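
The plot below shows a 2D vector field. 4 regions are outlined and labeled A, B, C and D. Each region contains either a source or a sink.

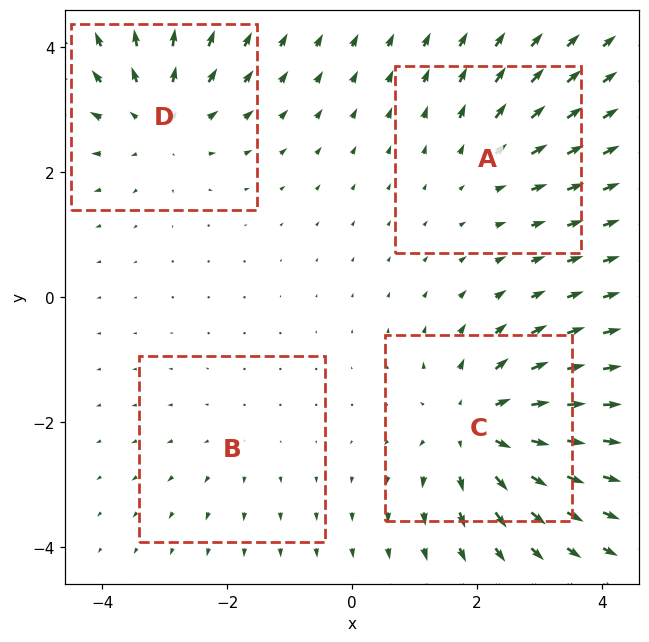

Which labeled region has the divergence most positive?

Divergence at each region's feature centre — A: about +3, B: about +2, C: about +6, D: about +5. Region C is most positive.

C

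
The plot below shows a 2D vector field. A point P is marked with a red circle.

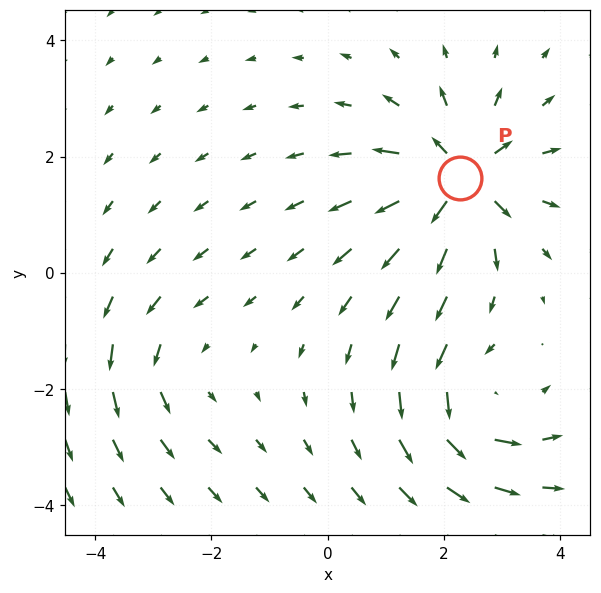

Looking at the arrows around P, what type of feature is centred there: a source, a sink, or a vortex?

At P (2.3, 1.6) the arrows spread outward. Divergence about +6, curl ≈0 — positive divergence with near-zero curl is a source.

source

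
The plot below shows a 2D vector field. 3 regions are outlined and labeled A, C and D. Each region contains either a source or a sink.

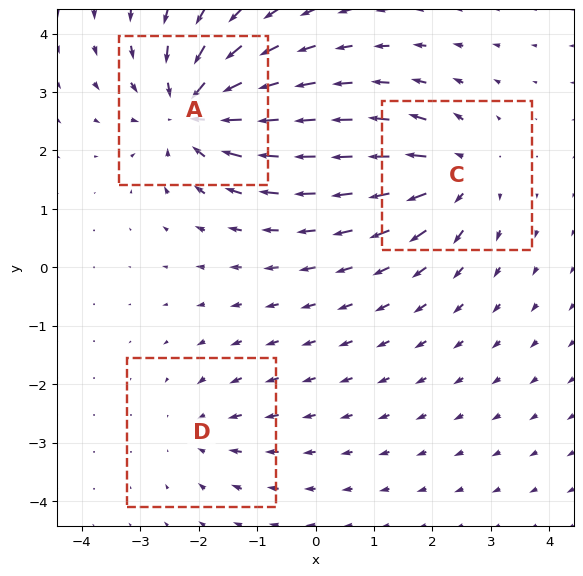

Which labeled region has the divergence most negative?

Divergence at each region's feature centre — A: about -6, C: about +4, D: about -2. Region A is most negative.

A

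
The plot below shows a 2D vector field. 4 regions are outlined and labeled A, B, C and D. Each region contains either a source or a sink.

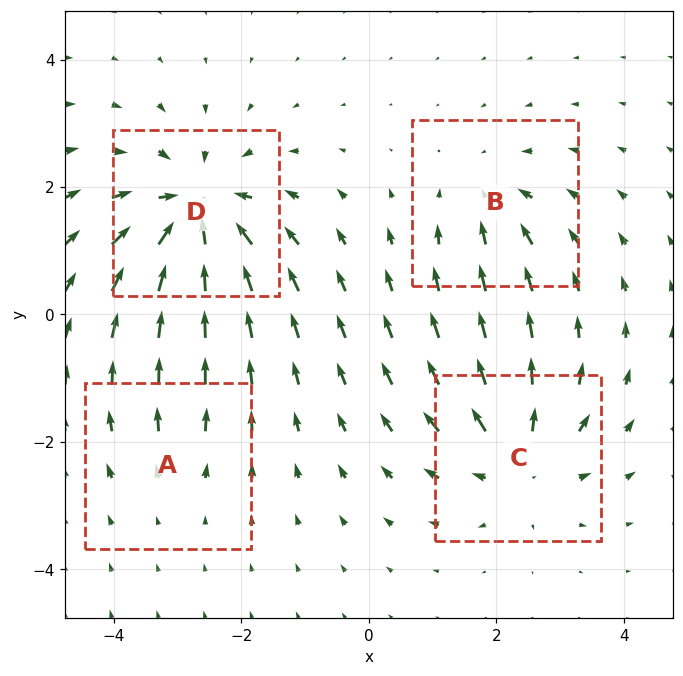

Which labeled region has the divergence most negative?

D

Divergence at each region's feature centre — A: about +2, B: about -3, C: about +5, D: about -7. Region D is most negative.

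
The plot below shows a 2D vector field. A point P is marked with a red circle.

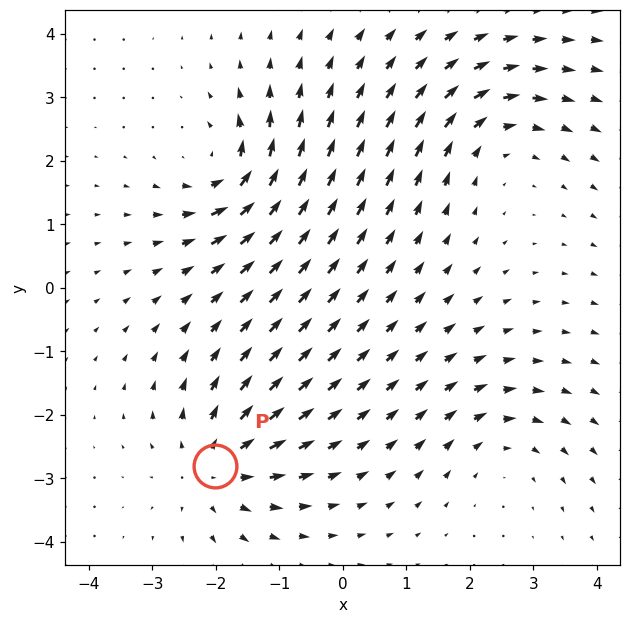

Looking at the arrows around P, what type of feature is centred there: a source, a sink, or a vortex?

At P (-2.0, -2.8) the arrows spread outward. Divergence about +5, curl ≈0 — positive divergence with near-zero curl is a source.

source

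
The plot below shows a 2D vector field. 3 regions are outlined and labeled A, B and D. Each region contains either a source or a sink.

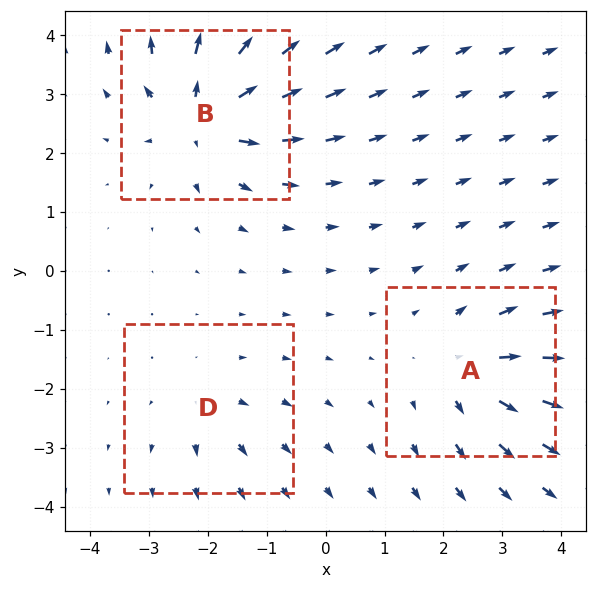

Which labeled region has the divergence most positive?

B

Divergence at each region's feature centre — A: about +4, B: about +6, D: about +2. Region B is most positive.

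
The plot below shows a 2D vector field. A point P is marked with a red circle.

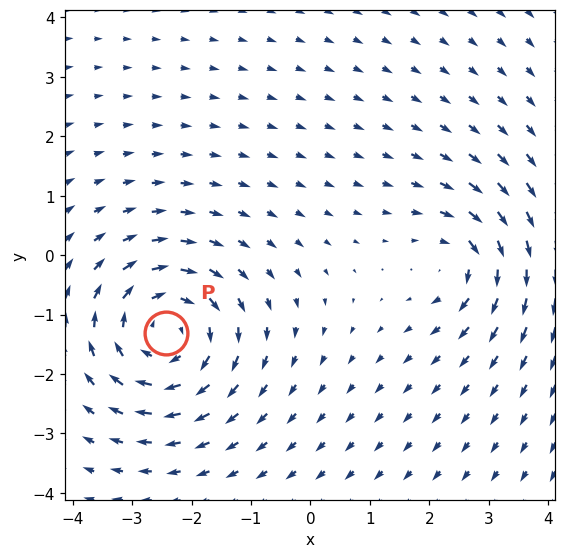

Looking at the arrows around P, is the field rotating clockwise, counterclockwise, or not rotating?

clockwise

Near P at (-2.4, -1.3) the arrows circulate clockwise. The curl (z-component) there is about -5; negative curl means clockwise rotation.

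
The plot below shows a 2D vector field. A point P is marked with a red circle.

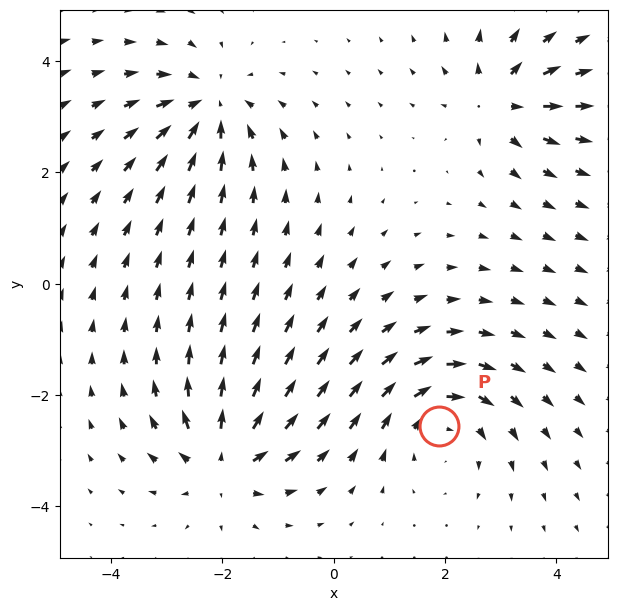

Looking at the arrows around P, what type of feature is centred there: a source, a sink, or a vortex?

vortex

At P (1.9, -2.6) the arrows circulate clockwise. Divergence ≈0, curl about -4 — near-zero divergence with nonzero curl is a vortex.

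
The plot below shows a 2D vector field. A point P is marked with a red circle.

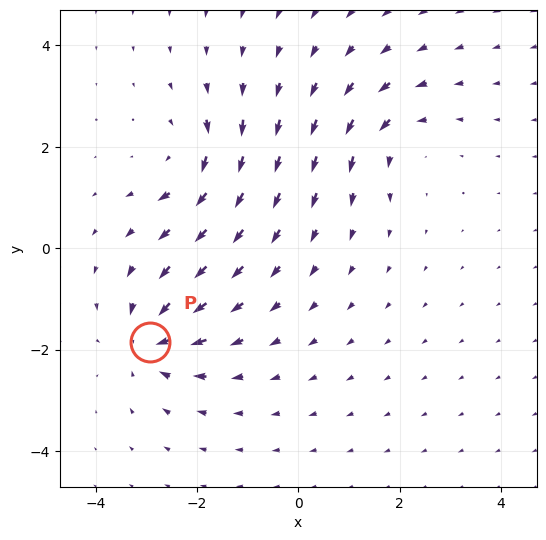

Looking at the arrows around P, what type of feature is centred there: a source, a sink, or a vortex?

At P (-2.9, -1.9) the arrows converge inward. Divergence about -6, curl ≈0 — negative divergence with near-zero curl is a sink.

sink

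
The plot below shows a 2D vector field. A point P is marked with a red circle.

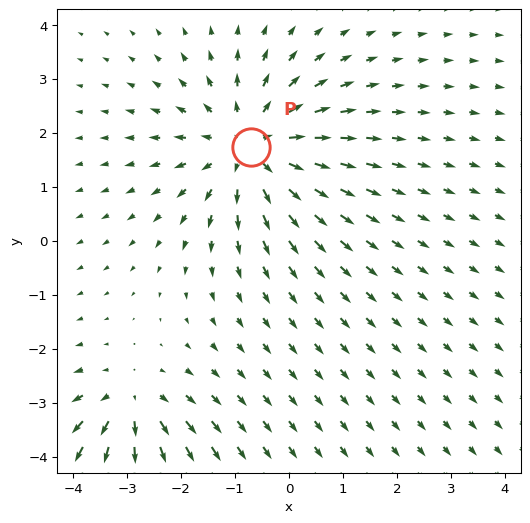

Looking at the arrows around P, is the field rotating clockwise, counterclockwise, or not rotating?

not rotating

Near P at (-0.7, 1.7) the arrows show no circulation. The curl there is ≈0.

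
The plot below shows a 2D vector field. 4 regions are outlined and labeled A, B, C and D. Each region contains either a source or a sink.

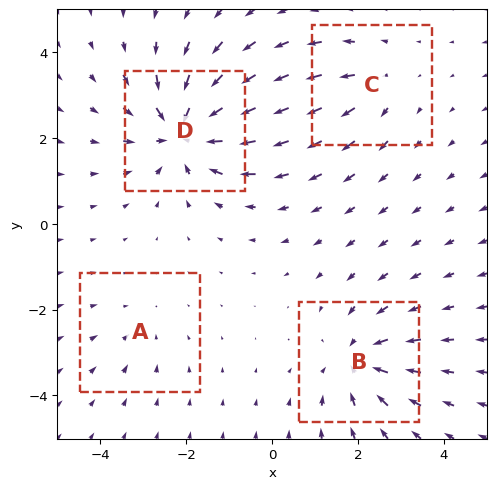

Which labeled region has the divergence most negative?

D

Divergence at each region's feature centre — A: about -2, B: about -5, C: about +3, D: about -7. Region D is most negative.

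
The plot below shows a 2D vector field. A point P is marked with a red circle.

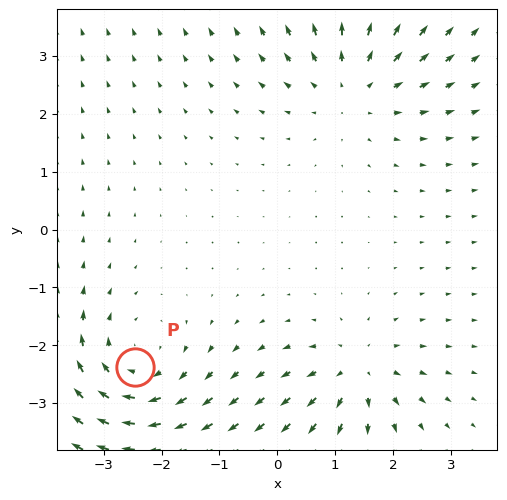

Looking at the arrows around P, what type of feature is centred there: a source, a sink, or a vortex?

vortex

At P (-2.5, -2.4) the arrows circulate clockwise. Divergence ≈0, curl about -4 — near-zero divergence with nonzero curl is a vortex.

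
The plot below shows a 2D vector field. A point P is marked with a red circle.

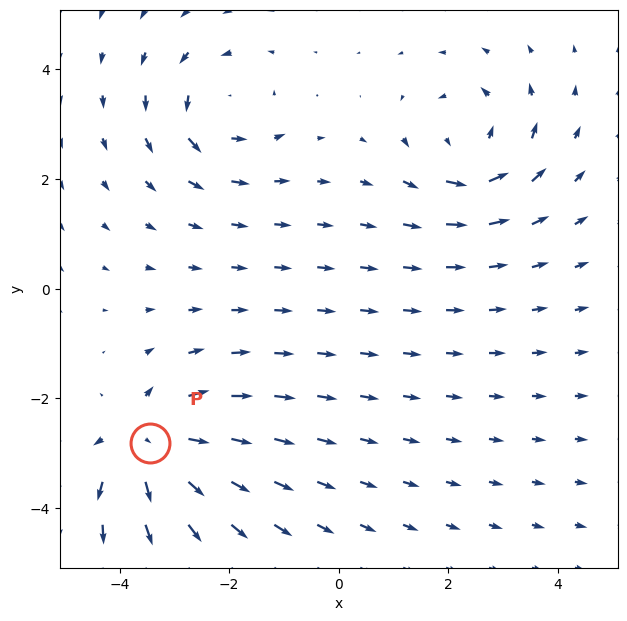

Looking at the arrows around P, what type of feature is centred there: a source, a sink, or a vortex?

source

At P (-3.4, -2.8) the arrows spread outward. Divergence about +5, curl ≈0 — positive divergence with near-zero curl is a source.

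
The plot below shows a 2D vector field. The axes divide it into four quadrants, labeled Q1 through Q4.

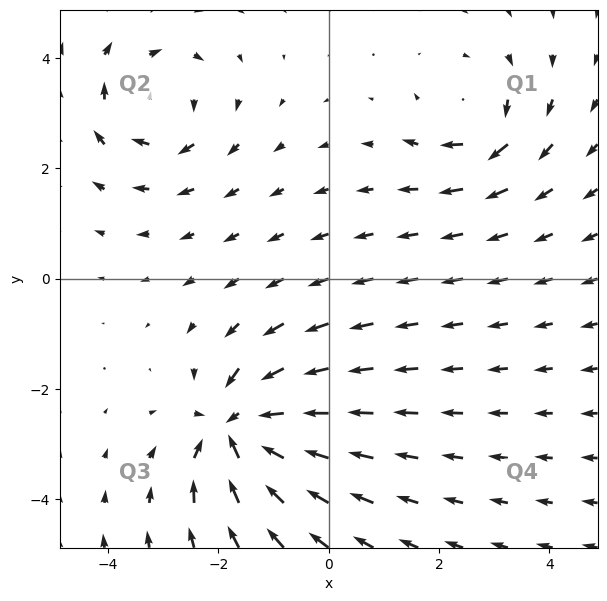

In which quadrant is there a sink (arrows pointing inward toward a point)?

Q3

The sink sits at approximately (-1.6, -2.7), which lies in quadrant Q3. The divergence there is about -6, negative as expected for a sink.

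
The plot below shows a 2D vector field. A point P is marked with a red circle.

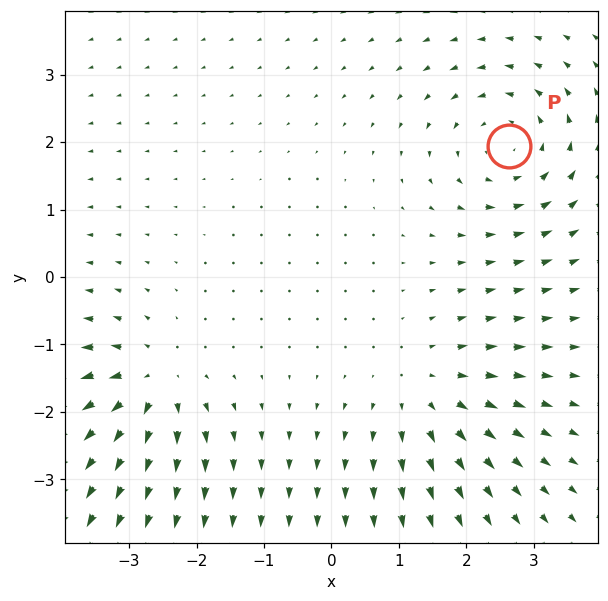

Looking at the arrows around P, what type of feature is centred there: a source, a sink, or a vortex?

At P (2.6, 1.9) the arrows circulate counterclockwise. Divergence ≈0, curl about +3 — near-zero divergence with nonzero curl is a vortex.

vortex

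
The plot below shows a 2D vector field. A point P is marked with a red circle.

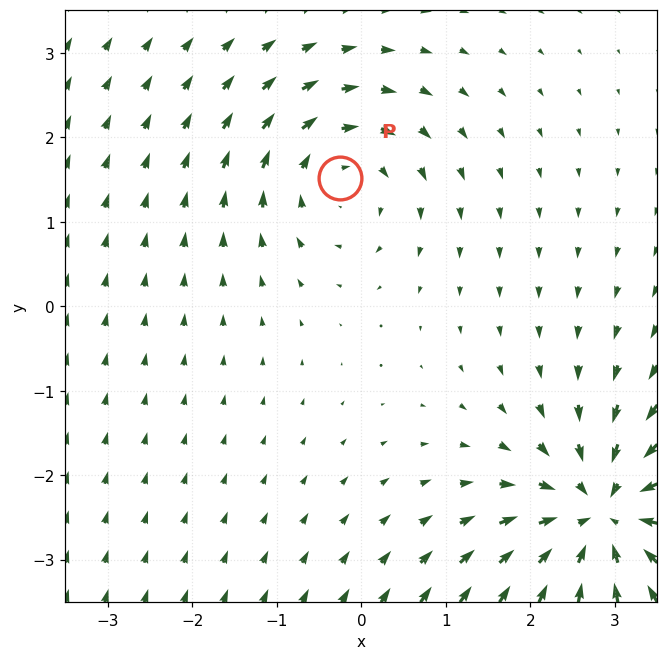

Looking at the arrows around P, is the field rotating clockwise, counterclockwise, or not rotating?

Near P at (-0.3, 1.5) the arrows circulate clockwise. The curl (z-component) there is about -3; negative curl means clockwise rotation.

clockwise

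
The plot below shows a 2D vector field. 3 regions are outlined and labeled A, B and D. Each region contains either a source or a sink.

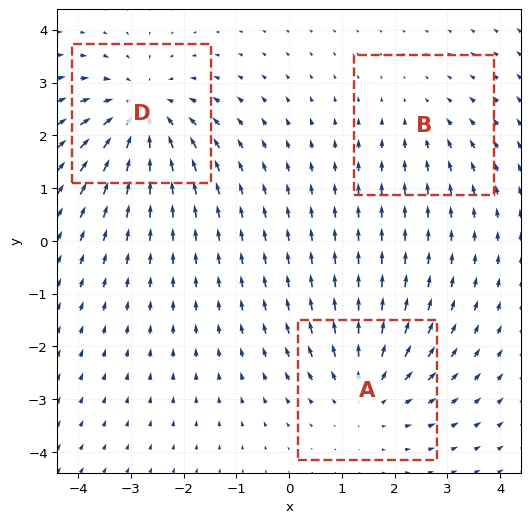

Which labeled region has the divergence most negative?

D

Divergence at each region's feature centre — A: about +3, B: about -2, D: about -4. Region D is most negative.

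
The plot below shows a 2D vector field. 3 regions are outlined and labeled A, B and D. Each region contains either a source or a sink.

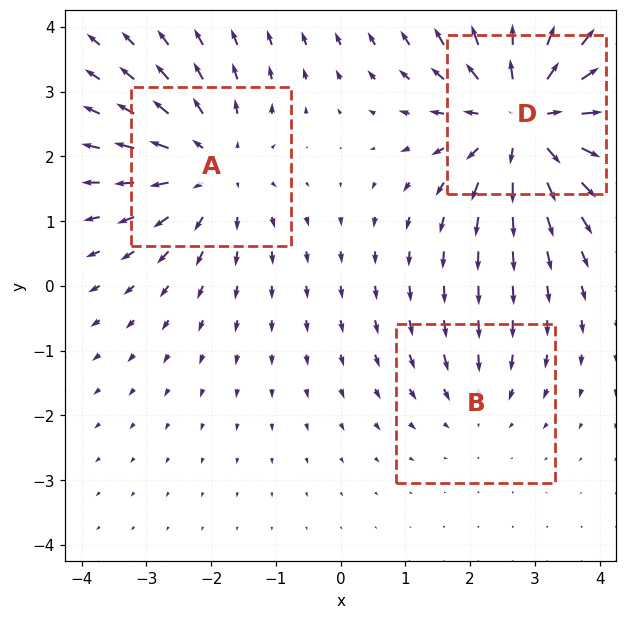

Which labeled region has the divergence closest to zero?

Divergence at each region's feature centre — A: about +3, B: about -2, D: about +4. Region B is closest to zero.

B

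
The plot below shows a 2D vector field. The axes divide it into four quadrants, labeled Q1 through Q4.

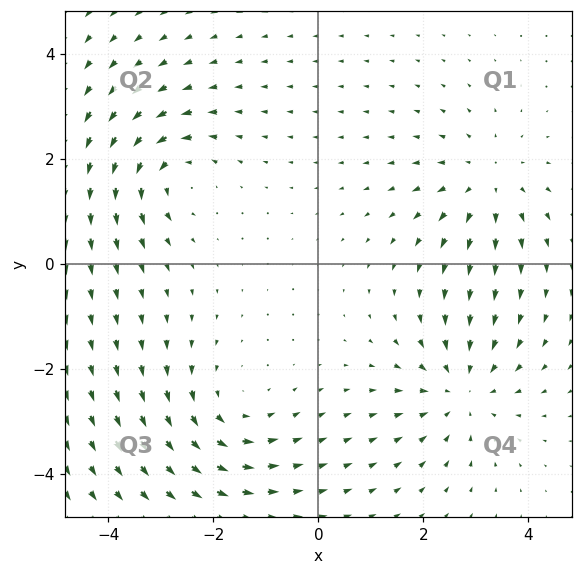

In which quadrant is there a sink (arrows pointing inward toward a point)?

Q4

The sink sits at approximately (2.7, -2.4), which lies in quadrant Q4. The divergence there is about -4, negative as expected for a sink.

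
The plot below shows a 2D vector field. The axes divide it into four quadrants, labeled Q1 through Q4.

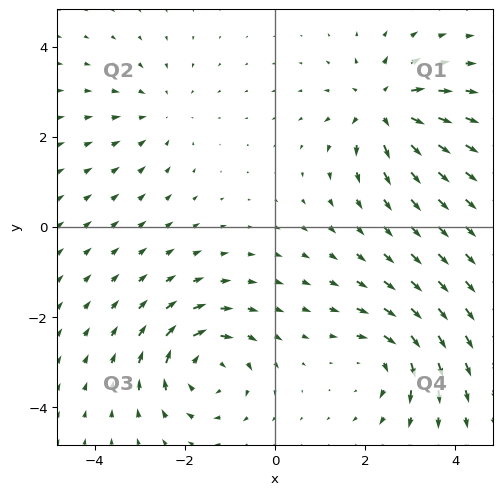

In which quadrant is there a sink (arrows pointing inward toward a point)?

The sink sits at approximately (-2.5, 2.5), which lies in quadrant Q2. The divergence there is about -3, negative as expected for a sink.

Q2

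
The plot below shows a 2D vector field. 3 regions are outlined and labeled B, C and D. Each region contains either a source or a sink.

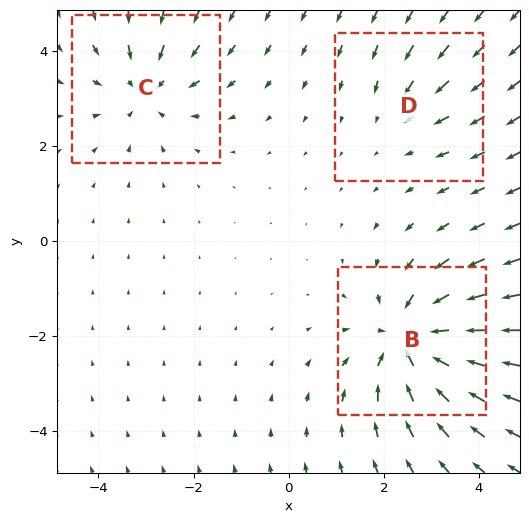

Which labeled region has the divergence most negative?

Divergence at each region's feature centre — B: about -5, C: about -3, D: about -2. Region B is most negative.

B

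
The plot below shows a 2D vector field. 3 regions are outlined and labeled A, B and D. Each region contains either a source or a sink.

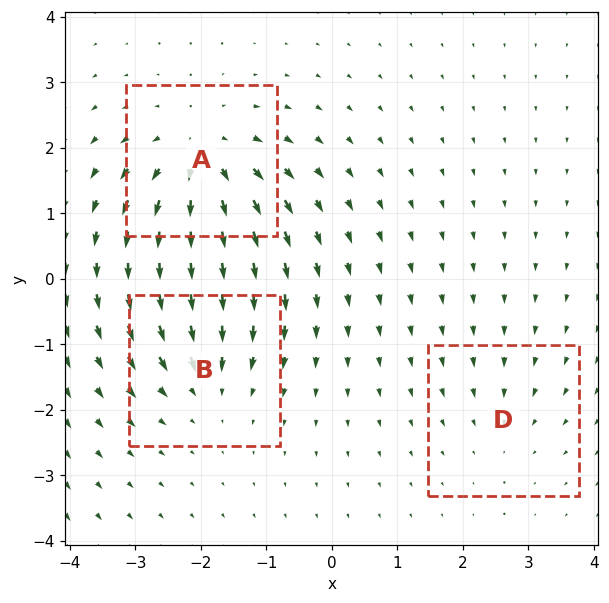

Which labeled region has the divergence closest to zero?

Divergence at each region's feature centre — A: about +5, B: about -3, D: about -2. Region D is closest to zero.

D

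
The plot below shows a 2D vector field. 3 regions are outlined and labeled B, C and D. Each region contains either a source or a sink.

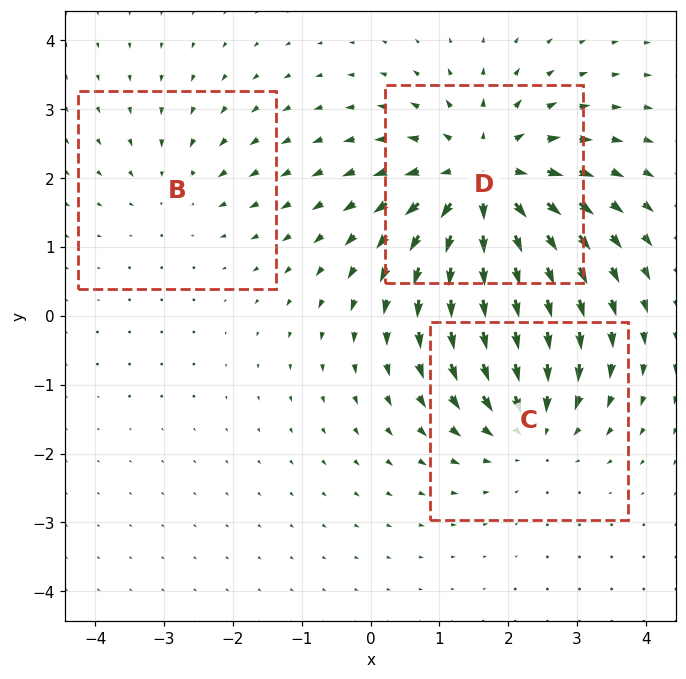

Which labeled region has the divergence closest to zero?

Divergence at each region's feature centre — B: about -2, C: about -3, D: about +5. Region B is closest to zero.

B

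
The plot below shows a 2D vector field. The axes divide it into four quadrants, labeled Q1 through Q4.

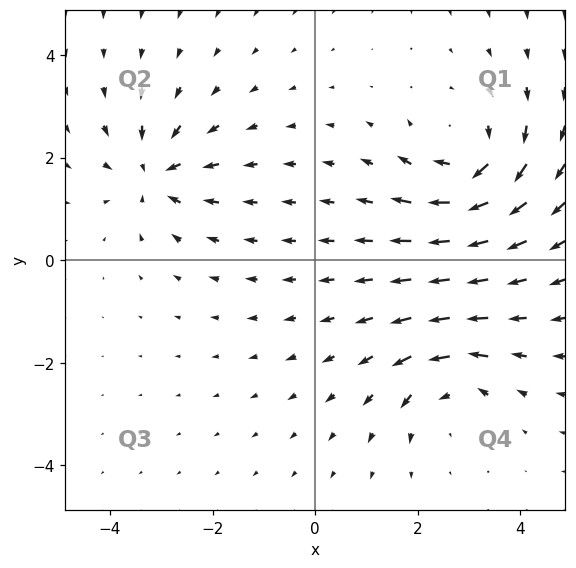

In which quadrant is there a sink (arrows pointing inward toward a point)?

Q2

The sink sits at approximately (-3.1, 1.7), which lies in quadrant Q2. The divergence there is about -4, negative as expected for a sink.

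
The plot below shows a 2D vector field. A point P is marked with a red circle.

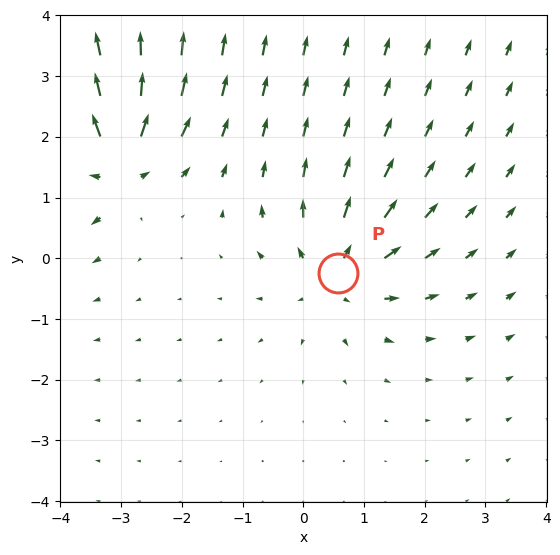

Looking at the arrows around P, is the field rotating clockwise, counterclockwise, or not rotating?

not rotating

Near P at (0.6, -0.3) the arrows show no circulation. The curl there is ≈0.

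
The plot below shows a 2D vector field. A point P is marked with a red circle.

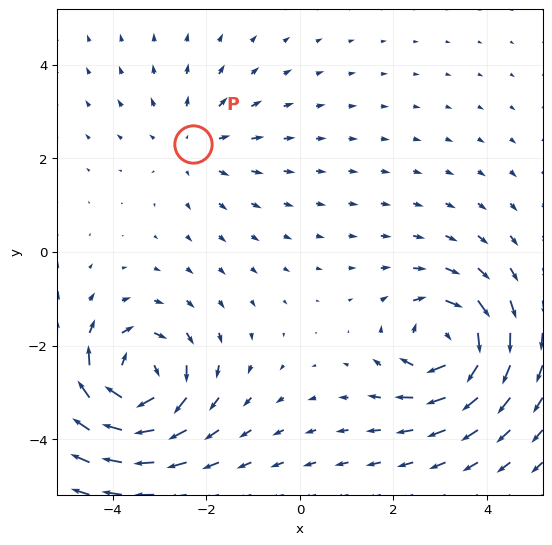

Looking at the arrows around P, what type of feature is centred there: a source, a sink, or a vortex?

source

At P (-2.3, 2.3) the arrows spread outward. Divergence about +2, curl ≈0 — positive divergence with near-zero curl is a source.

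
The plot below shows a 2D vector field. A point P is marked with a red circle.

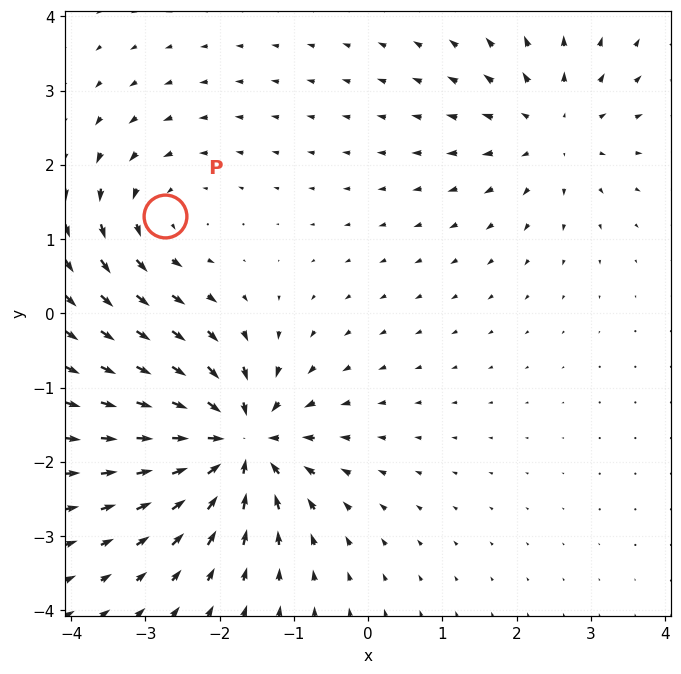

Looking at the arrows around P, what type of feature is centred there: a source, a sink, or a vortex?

vortex

At P (-2.7, 1.3) the arrows circulate counterclockwise. Divergence ≈0, curl about +3 — near-zero divergence with nonzero curl is a vortex.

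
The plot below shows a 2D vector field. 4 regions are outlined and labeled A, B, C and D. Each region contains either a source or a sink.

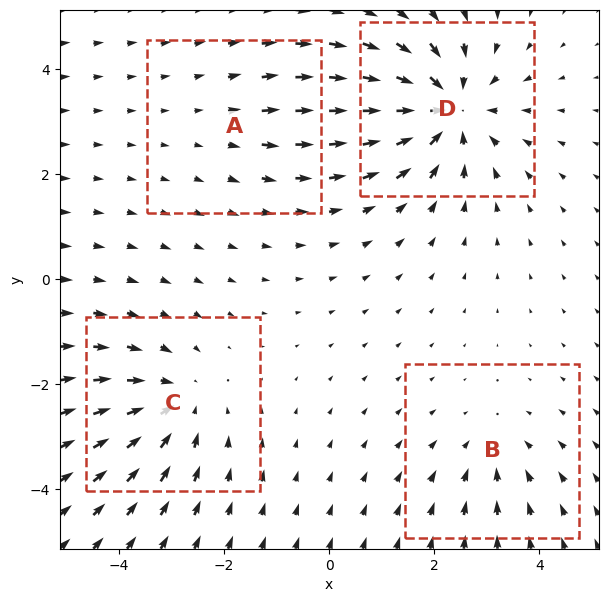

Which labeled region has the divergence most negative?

D

Divergence at each region's feature centre — A: about +2, B: about -3, C: about -4, D: about -6. Region D is most negative.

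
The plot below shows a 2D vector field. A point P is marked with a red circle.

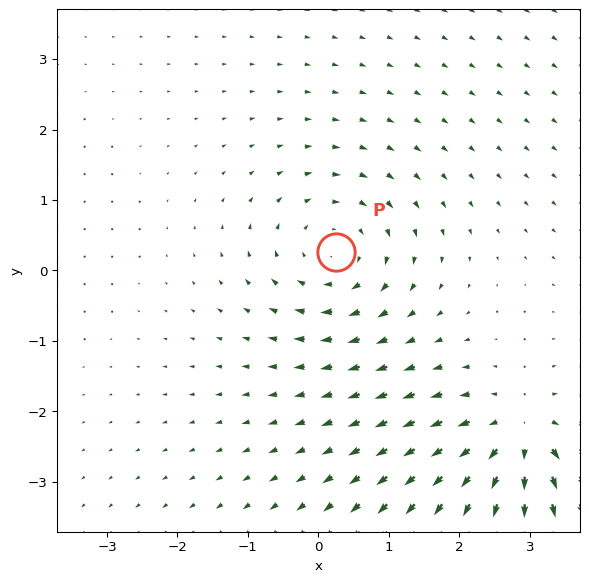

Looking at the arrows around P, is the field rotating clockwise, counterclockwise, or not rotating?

Near P at (0.3, 0.3) the arrows circulate clockwise. The curl (z-component) there is about -3; negative curl means clockwise rotation.

clockwise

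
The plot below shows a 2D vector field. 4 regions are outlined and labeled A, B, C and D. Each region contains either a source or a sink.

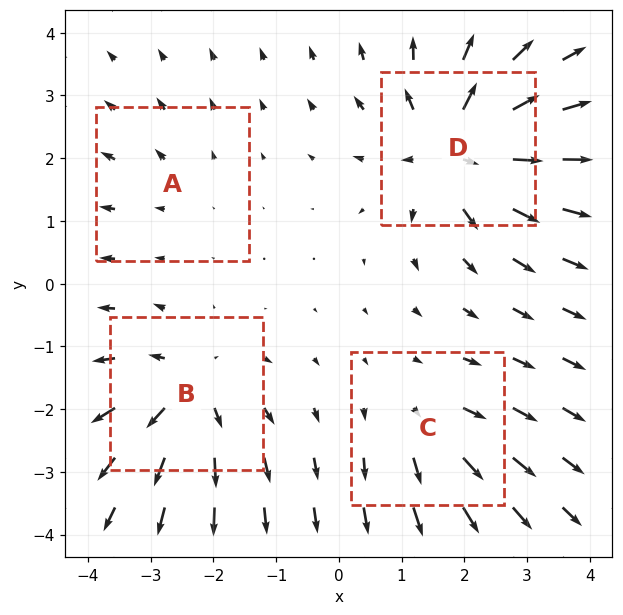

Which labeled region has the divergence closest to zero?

Divergence at each region's feature centre — A: about +2, B: about +6, C: about +4, D: about +8. Region A is closest to zero.

A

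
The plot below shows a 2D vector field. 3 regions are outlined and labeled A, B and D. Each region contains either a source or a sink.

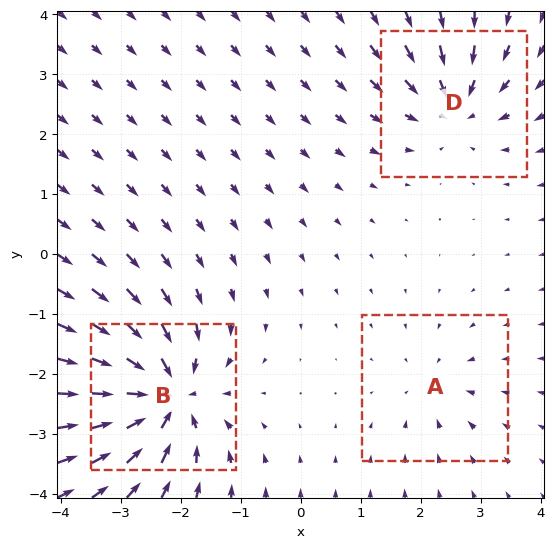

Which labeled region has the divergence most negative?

Divergence at each region's feature centre — A: about -2, B: about -7, D: about -4. Region B is most negative.

B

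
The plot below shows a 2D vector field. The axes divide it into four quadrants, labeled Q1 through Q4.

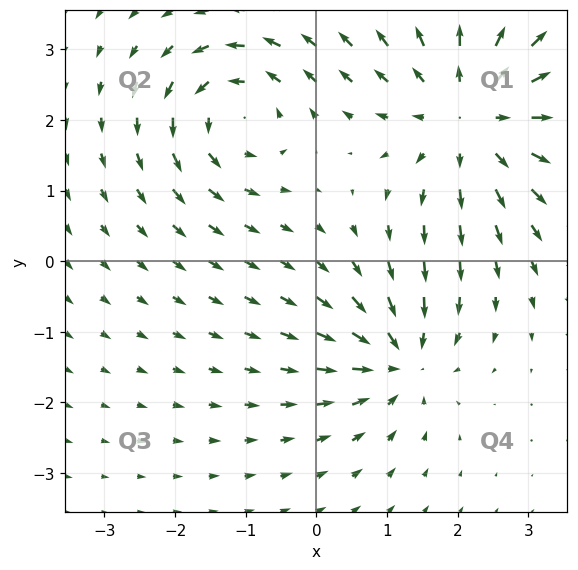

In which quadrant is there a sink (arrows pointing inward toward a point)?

Q4

The sink sits at approximately (1.2, -1.4), which lies in quadrant Q4. The divergence there is about -4, negative as expected for a sink.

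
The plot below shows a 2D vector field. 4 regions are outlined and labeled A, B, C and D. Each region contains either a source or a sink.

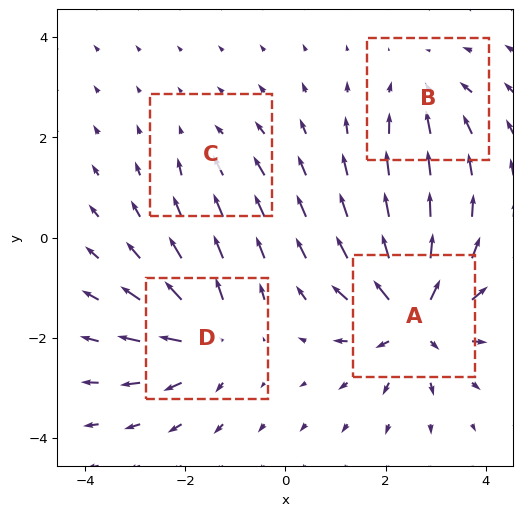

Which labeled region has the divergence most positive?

A

Divergence at each region's feature centre — A: about +7, B: about -3, C: about -2, D: about +5. Region A is most positive.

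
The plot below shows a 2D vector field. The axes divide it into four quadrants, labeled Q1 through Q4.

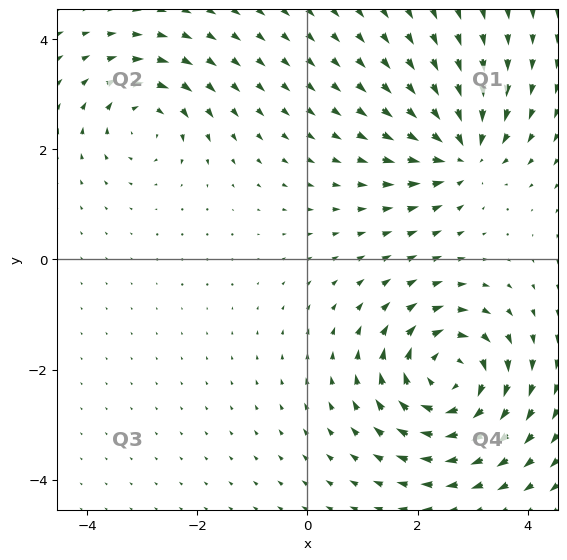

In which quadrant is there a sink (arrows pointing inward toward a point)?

Q1

The sink sits at approximately (2.8, 1.9), which lies in quadrant Q1. The divergence there is about -5, negative as expected for a sink.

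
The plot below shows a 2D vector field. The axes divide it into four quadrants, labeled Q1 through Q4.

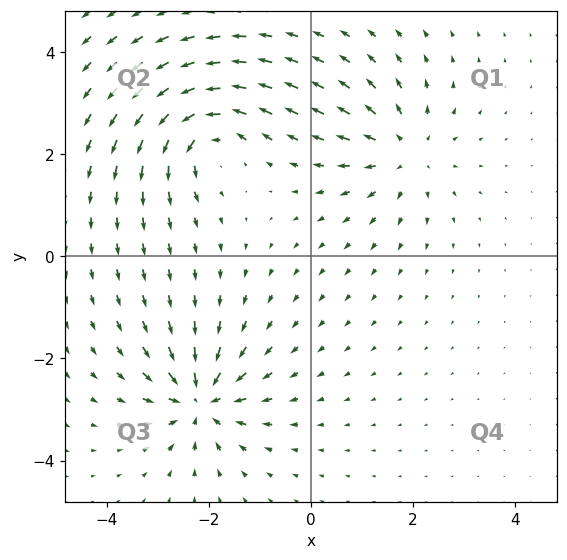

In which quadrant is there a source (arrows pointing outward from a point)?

The source sits at approximately (1.8, 2.0), which lies in quadrant Q1. The divergence there is about +5, positive as expected for a source.

Q1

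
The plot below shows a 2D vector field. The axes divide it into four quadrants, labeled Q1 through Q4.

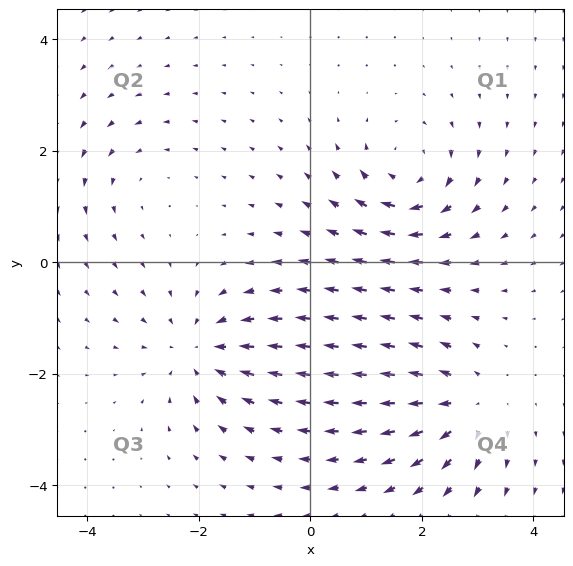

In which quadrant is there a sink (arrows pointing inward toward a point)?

Q3

The sink sits at approximately (-2.0, -1.6), which lies in quadrant Q3. The divergence there is about -4, negative as expected for a sink.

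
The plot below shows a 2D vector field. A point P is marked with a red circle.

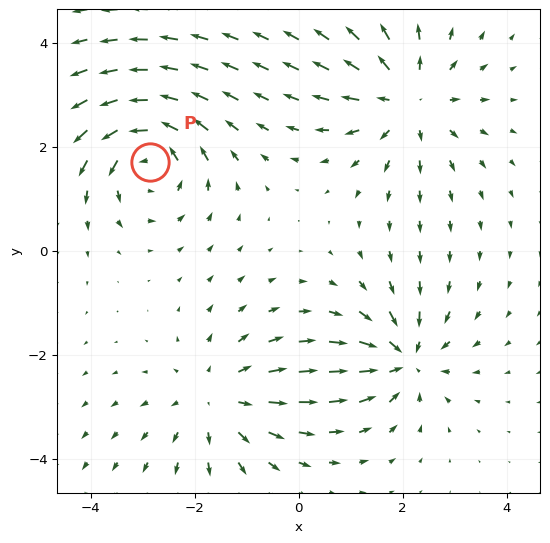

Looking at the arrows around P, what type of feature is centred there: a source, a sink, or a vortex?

At P (-2.9, 1.7) the arrows circulate counterclockwise. Divergence ≈0, curl about +6 — near-zero divergence with nonzero curl is a vortex.

vortex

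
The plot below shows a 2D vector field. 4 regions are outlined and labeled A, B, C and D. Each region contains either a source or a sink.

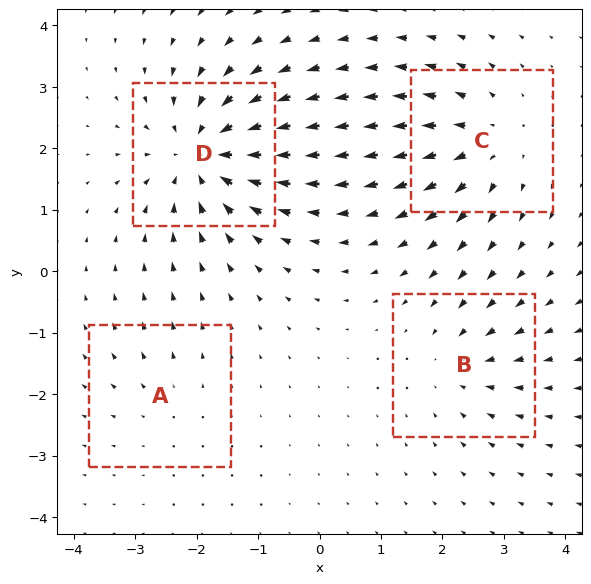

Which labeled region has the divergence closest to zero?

A

Divergence at each region's feature centre — A: about +2, B: about -4, C: about +5, D: about -8. Region A is closest to zero.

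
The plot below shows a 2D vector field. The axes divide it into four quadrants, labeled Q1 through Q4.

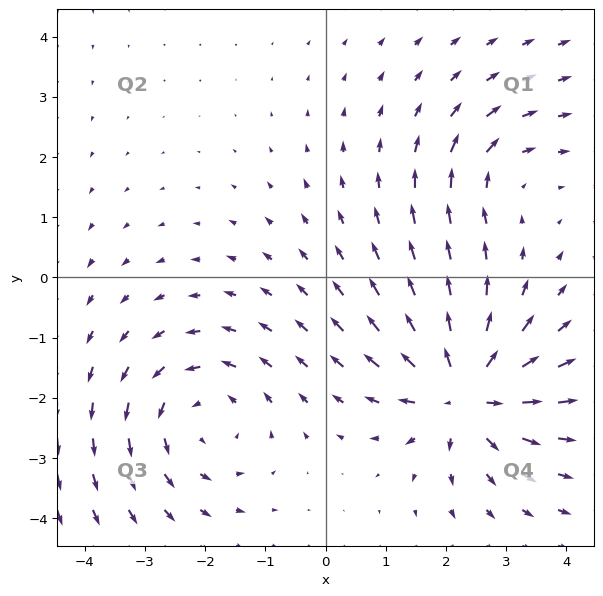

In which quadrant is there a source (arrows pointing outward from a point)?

The source sits at approximately (2.3, -1.9), which lies in quadrant Q4. The divergence there is about +6, positive as expected for a source.

Q4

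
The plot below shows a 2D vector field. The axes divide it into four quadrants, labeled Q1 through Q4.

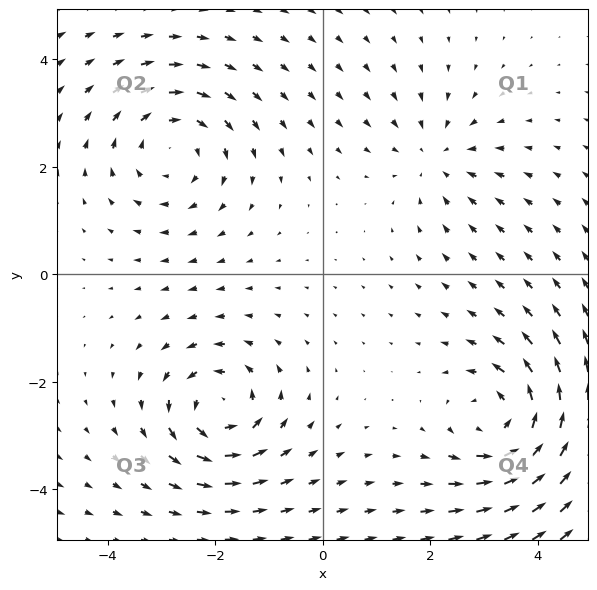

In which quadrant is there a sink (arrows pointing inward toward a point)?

Q1

The sink sits at approximately (2.1, 2.2), which lies in quadrant Q1. The divergence there is about -3, negative as expected for a sink.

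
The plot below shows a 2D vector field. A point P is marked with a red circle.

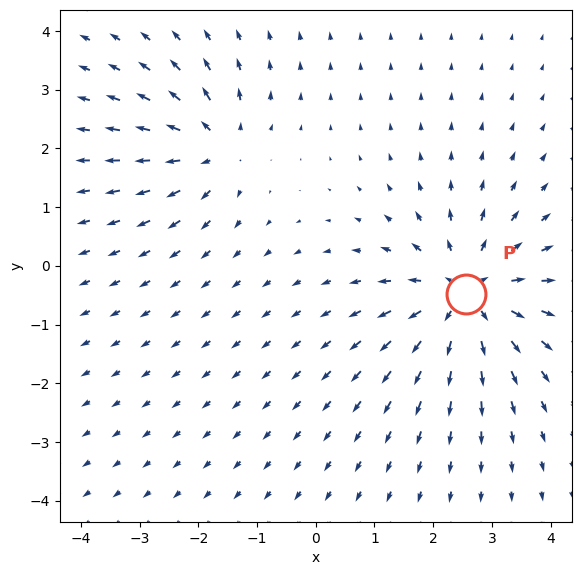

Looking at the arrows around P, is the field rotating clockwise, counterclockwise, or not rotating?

Near P at (2.6, -0.5) the arrows show no circulation. The curl there is ≈0.

not rotating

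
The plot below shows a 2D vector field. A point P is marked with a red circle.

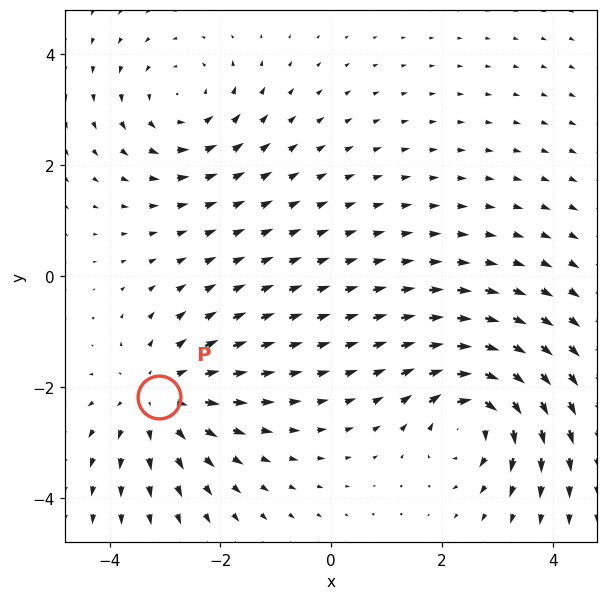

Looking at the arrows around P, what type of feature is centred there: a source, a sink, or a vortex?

source

At P (-3.1, -2.2) the arrows spread outward. Divergence about +3, curl ≈0 — positive divergence with near-zero curl is a source.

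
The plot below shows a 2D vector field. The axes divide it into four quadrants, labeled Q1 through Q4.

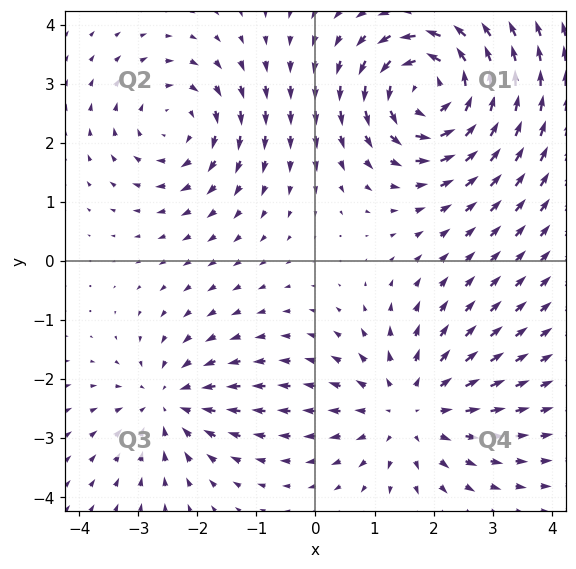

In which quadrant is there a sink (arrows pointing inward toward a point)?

Q3

The sink sits at approximately (-2.5, -2.4), which lies in quadrant Q3. The divergence there is about -3, negative as expected for a sink.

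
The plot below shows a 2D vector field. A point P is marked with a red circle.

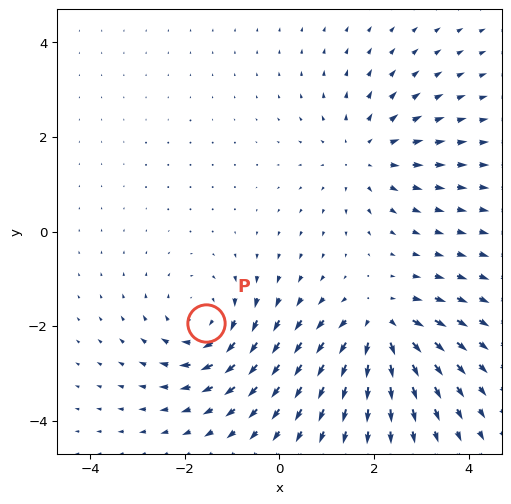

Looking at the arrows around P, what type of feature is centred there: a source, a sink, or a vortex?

vortex

At P (-1.6, -1.9) the arrows circulate clockwise. Divergence ≈0, curl about -4 — near-zero divergence with nonzero curl is a vortex.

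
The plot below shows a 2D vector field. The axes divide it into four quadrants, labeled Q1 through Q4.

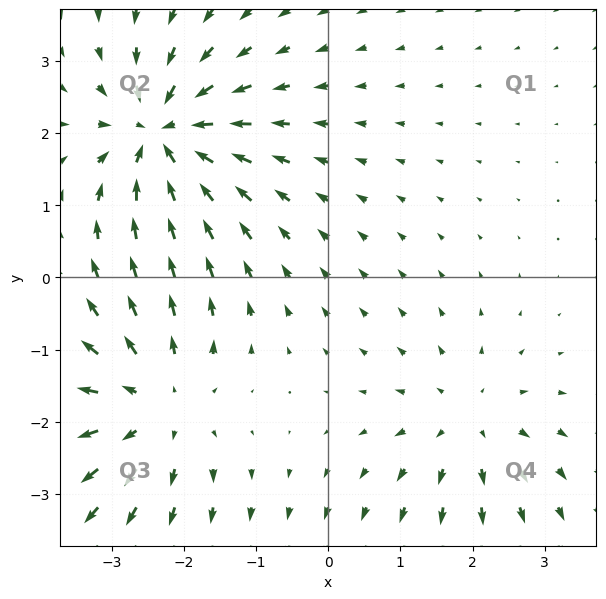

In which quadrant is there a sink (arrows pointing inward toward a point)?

The sink sits at approximately (-2.3, 2.0), which lies in quadrant Q2. The divergence there is about -5, negative as expected for a sink.

Q2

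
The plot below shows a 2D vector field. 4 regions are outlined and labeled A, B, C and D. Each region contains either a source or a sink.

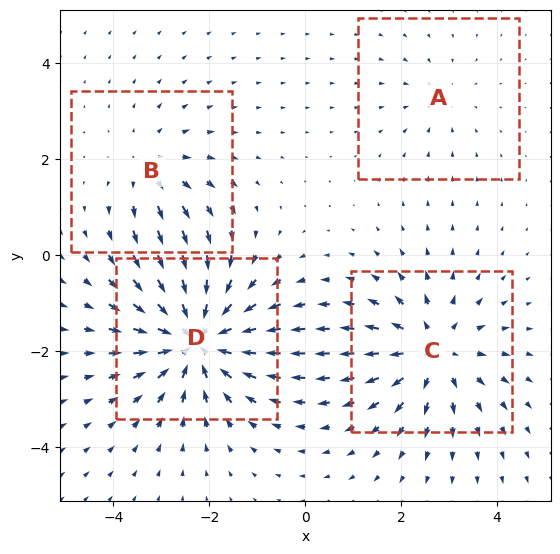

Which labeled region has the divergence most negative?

Divergence at each region's feature centre — A: about -2, B: about +3, C: about +5, D: about -7. Region D is most negative.

D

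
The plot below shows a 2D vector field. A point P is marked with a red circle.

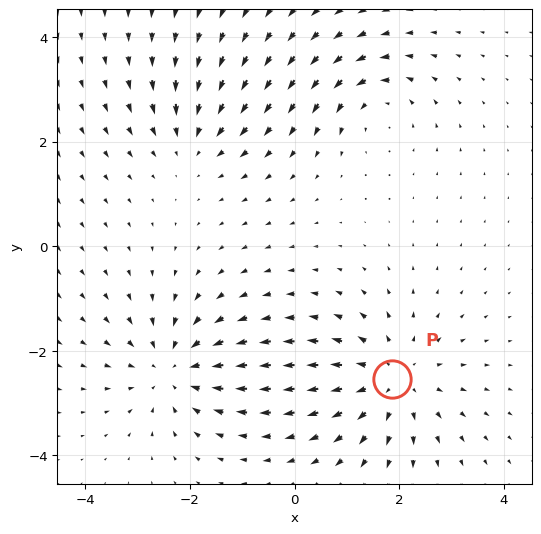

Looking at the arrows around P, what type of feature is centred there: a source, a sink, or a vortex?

source

At P (1.9, -2.5) the arrows spread outward. Divergence about +4, curl ≈0 — positive divergence with near-zero curl is a source.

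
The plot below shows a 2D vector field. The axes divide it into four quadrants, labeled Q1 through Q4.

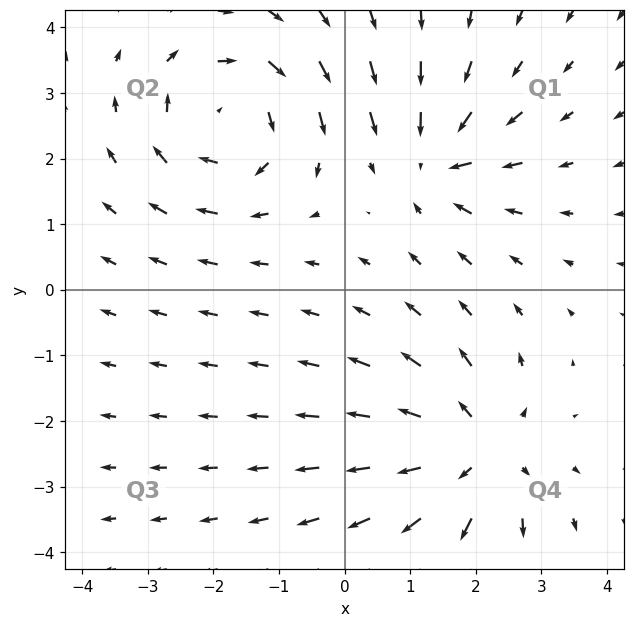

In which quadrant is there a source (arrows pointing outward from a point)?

The source sits at approximately (2.0, -2.5), which lies in quadrant Q4. The divergence there is about +5, positive as expected for a source.

Q4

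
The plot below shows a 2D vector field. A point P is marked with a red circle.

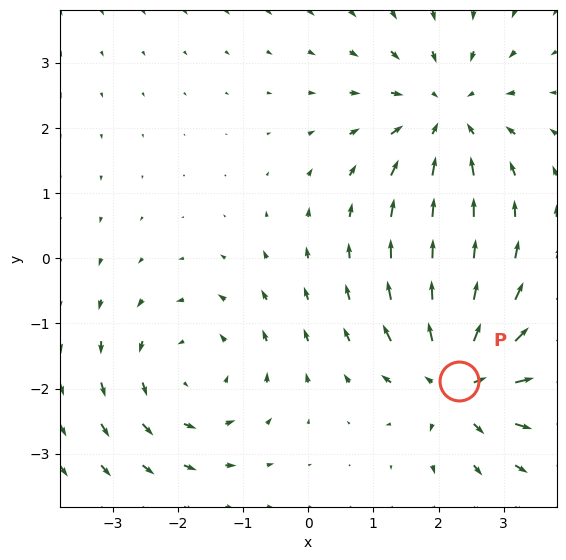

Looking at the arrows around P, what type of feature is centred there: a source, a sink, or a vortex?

source

At P (2.3, -1.9) the arrows spread outward. Divergence about +7, curl ≈0 — positive divergence with near-zero curl is a source.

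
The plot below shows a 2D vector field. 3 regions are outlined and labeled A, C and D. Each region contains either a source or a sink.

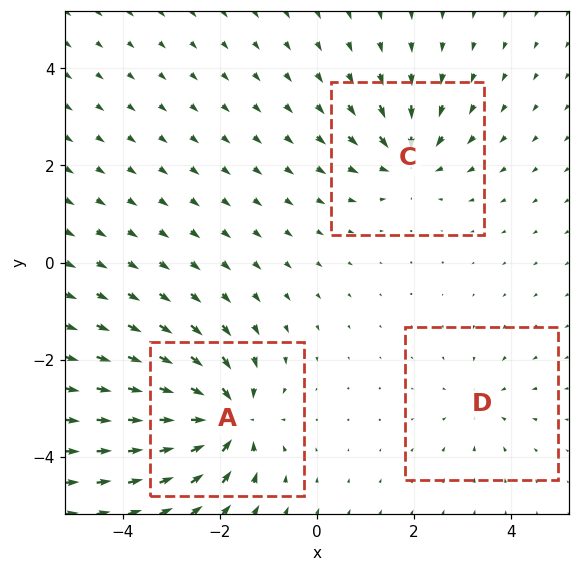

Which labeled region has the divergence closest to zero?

Divergence at each region's feature centre — A: about -6, C: about -4, D: about -2. Region D is closest to zero.

D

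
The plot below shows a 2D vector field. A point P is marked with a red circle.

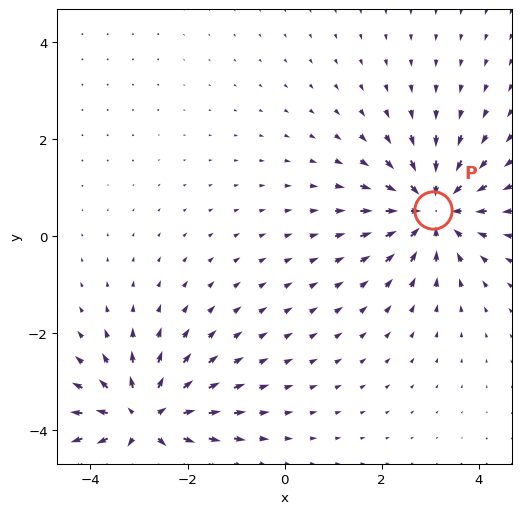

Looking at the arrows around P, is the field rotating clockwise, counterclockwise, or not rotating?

not rotating

Near P at (3.0, 0.5) the arrows show no circulation. The curl there is ≈0.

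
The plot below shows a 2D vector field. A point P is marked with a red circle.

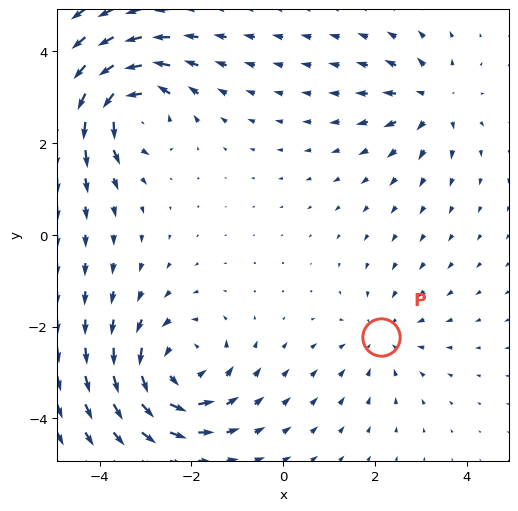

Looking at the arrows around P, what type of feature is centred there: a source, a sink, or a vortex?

sink

At P (2.1, -2.2) the arrows converge inward. Divergence about -2, curl ≈0 — negative divergence with near-zero curl is a sink.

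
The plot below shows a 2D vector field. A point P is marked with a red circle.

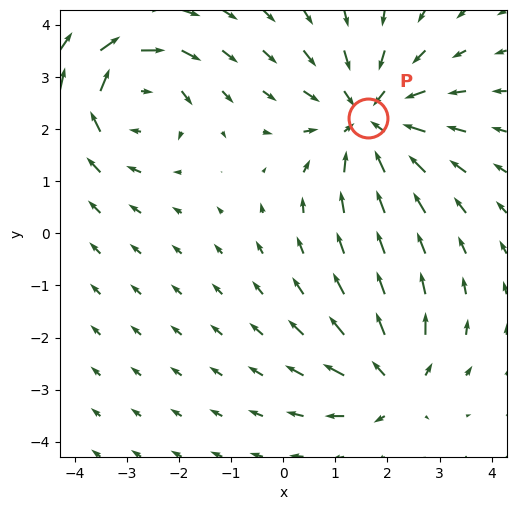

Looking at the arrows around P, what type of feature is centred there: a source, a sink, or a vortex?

At P (1.6, 2.2) the arrows converge inward. Divergence about -4, curl ≈0 — negative divergence with near-zero curl is a sink.

sink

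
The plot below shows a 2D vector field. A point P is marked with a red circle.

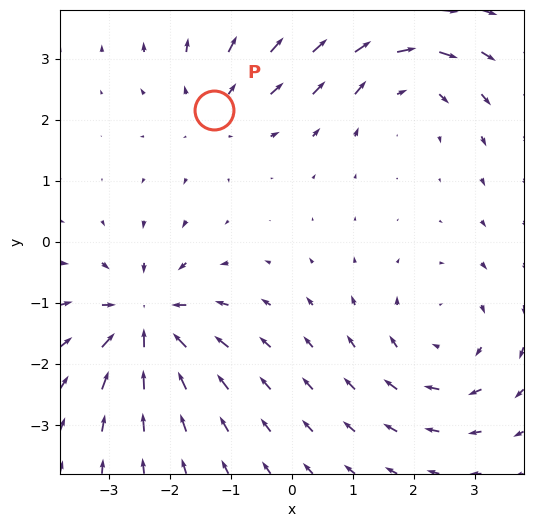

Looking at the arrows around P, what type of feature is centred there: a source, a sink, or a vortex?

source

At P (-1.3, 2.2) the arrows spread outward. Divergence about +3, curl ≈0 — positive divergence with near-zero curl is a source.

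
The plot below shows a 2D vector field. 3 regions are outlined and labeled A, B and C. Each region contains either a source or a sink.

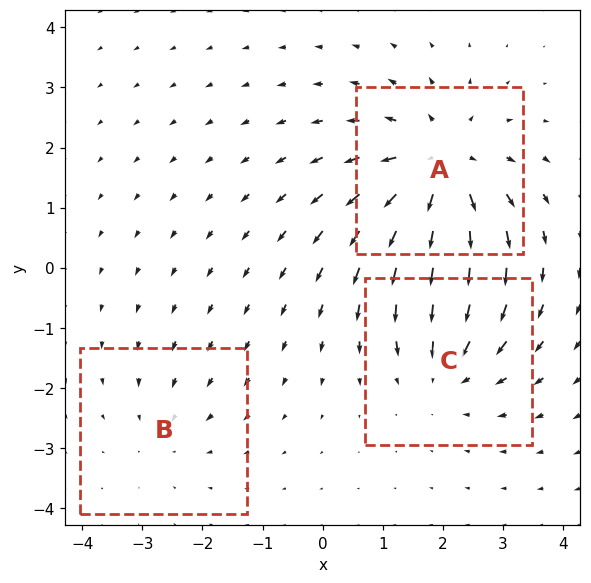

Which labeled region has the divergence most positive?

A

Divergence at each region's feature centre — A: about +5, B: about -2, C: about -3. Region A is most positive.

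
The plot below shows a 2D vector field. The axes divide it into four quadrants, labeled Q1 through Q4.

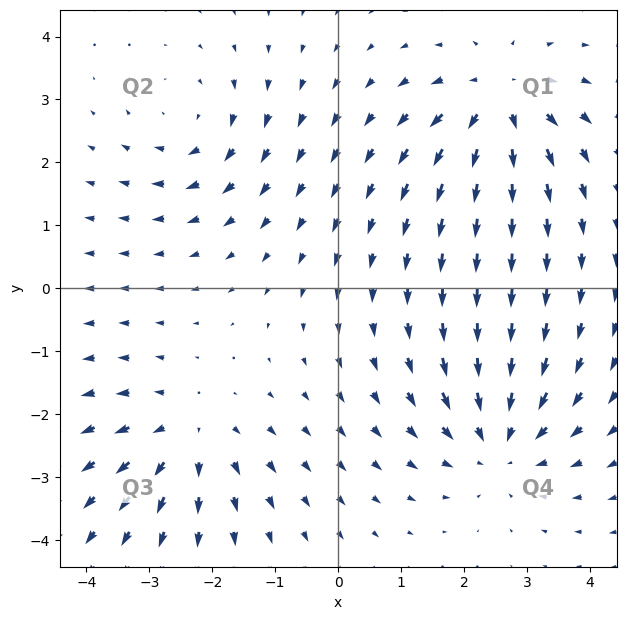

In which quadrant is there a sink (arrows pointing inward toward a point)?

The sink sits at approximately (2.6, -2.5), which lies in quadrant Q4. The divergence there is about -3, negative as expected for a sink.

Q4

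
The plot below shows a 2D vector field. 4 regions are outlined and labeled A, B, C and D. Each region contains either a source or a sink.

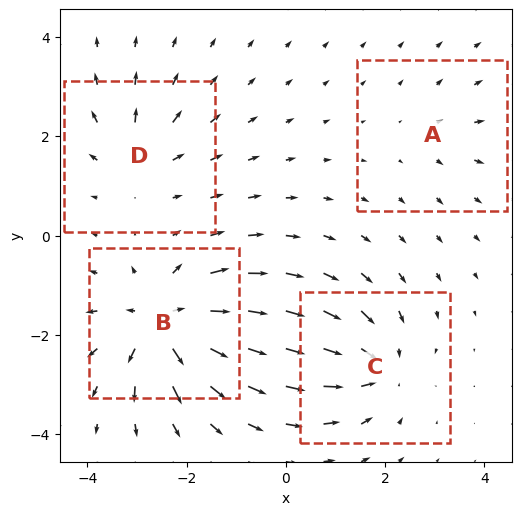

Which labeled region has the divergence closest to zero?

Divergence at each region's feature centre — A: about +2, B: about +7, C: about -5, D: about +4. Region A is closest to zero.

A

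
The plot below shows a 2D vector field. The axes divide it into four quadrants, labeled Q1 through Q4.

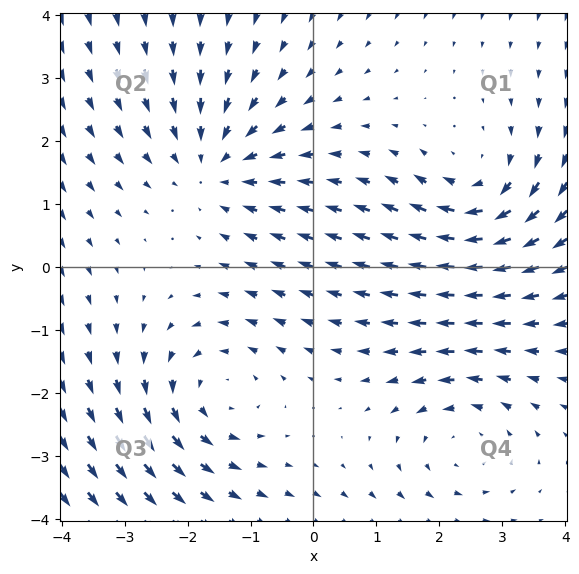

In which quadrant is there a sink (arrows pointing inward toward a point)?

Q2

The sink sits at approximately (-1.5, 1.6), which lies in quadrant Q2. The divergence there is about -3, negative as expected for a sink.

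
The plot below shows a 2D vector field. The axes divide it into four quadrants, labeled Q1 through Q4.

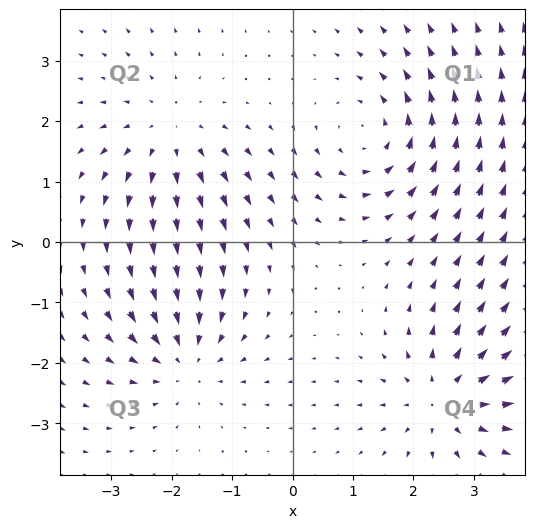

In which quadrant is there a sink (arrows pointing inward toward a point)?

The sink sits at approximately (-1.8, -1.9), which lies in quadrant Q3. The divergence there is about -4, negative as expected for a sink.

Q3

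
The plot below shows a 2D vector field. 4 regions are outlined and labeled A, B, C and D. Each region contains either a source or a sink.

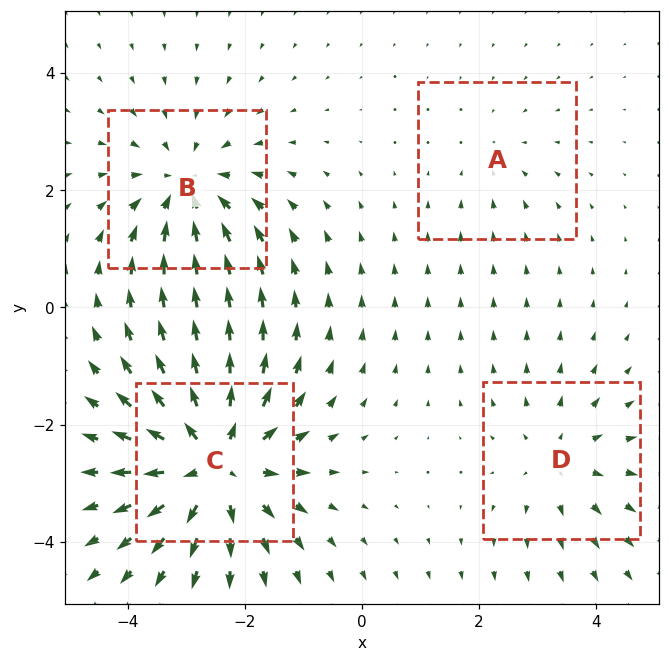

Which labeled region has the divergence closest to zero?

A

Divergence at each region's feature centre — A: about -2, B: about -5, C: about +7, D: about +3. Region A is closest to zero.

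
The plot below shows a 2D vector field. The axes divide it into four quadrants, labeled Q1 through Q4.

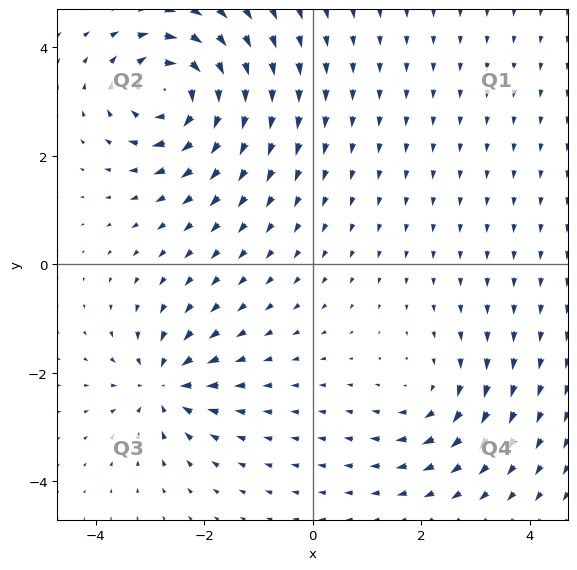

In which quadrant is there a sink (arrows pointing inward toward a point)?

Q3

The sink sits at approximately (-2.7, -2.2), which lies in quadrant Q3. The divergence there is about -4, negative as expected for a sink.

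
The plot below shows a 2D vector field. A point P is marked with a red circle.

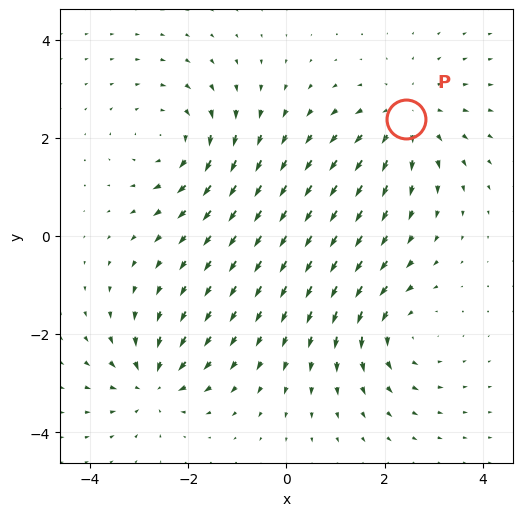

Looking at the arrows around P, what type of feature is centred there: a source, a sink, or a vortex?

source

At P (2.4, 2.4) the arrows spread outward. Divergence about +4, curl ≈0 — positive divergence with near-zero curl is a source.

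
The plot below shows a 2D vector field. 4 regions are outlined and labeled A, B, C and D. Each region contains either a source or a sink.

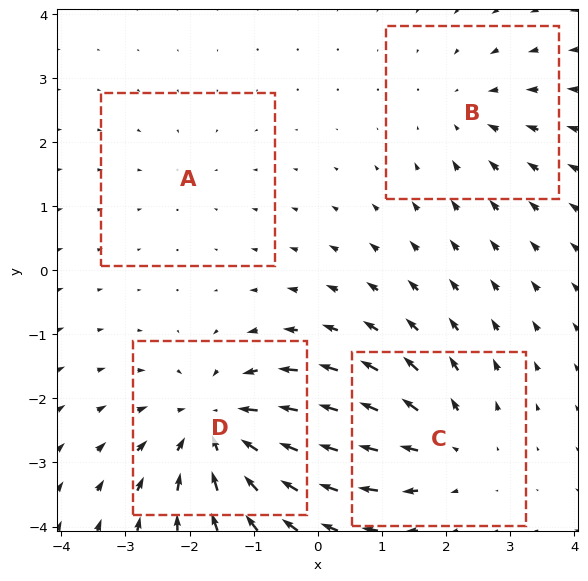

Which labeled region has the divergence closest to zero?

Divergence at each region's feature centre — A: about -2, B: about -3, C: about +4, D: about -6. Region A is closest to zero.

A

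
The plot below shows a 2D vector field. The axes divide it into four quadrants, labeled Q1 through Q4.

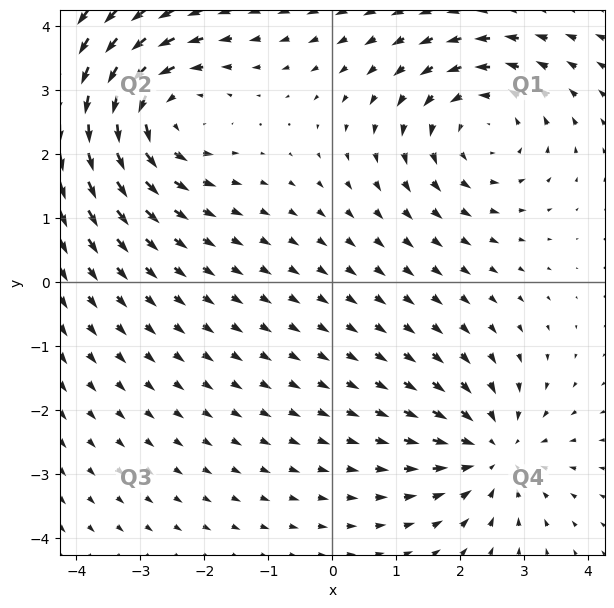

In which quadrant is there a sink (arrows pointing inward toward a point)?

Q4

The sink sits at approximately (2.5, -2.7), which lies in quadrant Q4. The divergence there is about -3, negative as expected for a sink.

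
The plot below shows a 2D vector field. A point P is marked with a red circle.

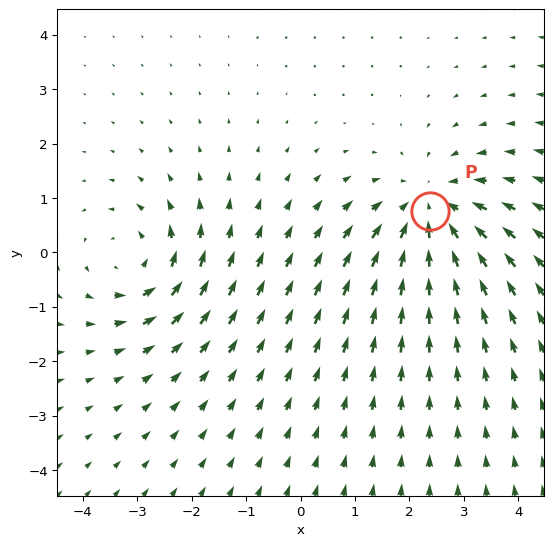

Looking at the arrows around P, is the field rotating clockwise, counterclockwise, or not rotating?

not rotating

Near P at (2.4, 0.8) the arrows show no circulation. The curl there is ≈0.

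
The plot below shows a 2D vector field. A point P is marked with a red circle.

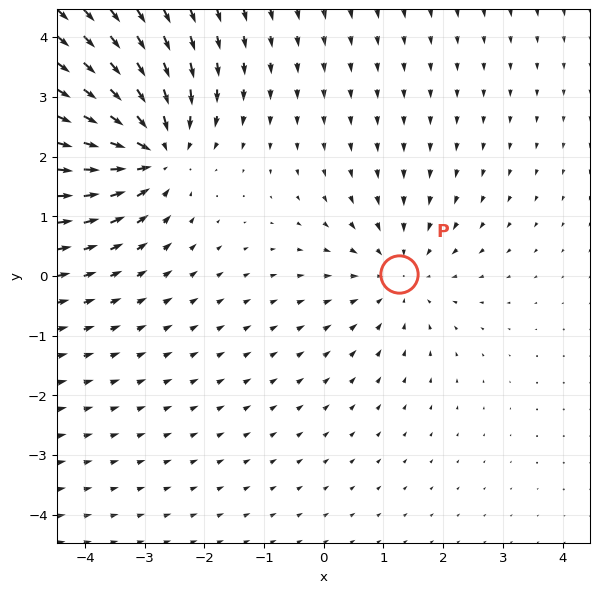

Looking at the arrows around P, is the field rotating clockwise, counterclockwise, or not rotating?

not rotating

Near P at (1.3, 0.0) the arrows show no circulation. The curl there is ≈0.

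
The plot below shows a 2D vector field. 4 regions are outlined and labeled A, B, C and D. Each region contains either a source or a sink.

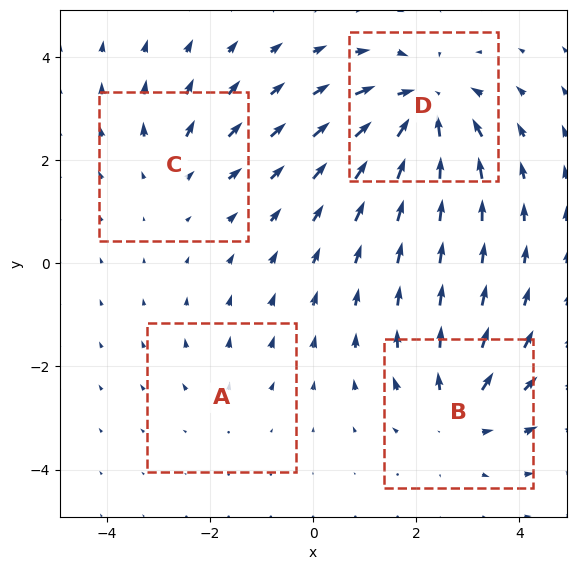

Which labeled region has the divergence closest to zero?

A

Divergence at each region's feature centre — A: about +2, B: about +5, C: about +3, D: about -7. Region A is closest to zero.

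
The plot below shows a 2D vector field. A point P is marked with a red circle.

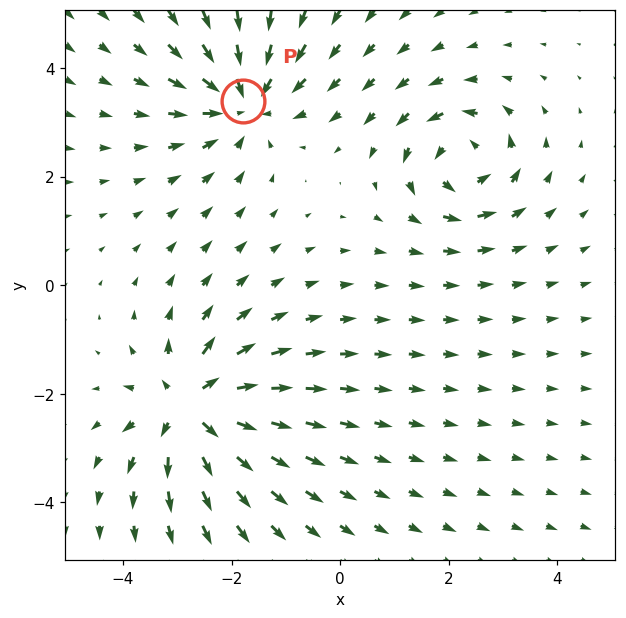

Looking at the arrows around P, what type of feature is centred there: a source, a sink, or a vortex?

At P (-1.8, 3.4) the arrows converge inward. Divergence about -5, curl ≈0 — negative divergence with near-zero curl is a sink.

sink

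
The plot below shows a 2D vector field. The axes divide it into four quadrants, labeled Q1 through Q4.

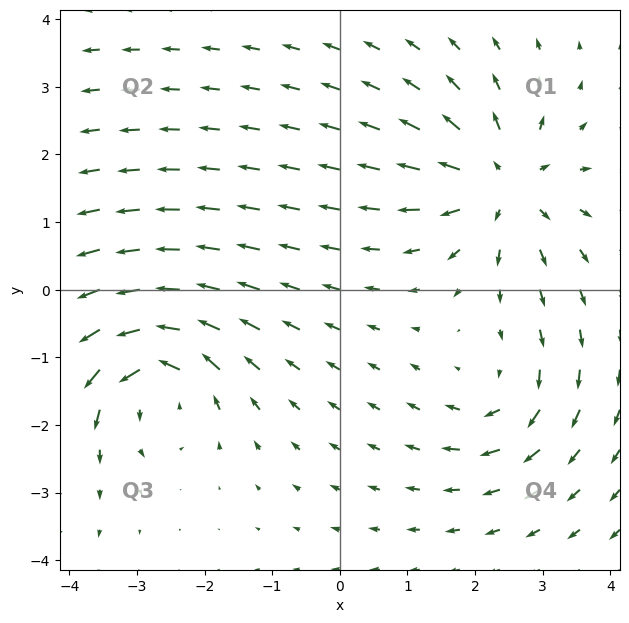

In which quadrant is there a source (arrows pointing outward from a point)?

Q1

The source sits at approximately (2.4, 1.6), which lies in quadrant Q1. The divergence there is about +5, positive as expected for a source.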